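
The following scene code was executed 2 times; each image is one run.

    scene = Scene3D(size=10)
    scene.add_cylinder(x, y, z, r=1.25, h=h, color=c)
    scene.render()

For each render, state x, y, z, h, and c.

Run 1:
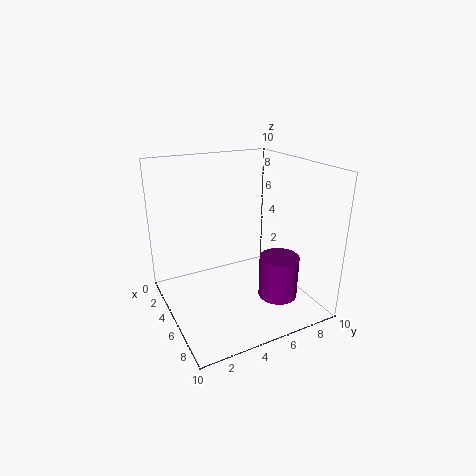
x = 8.25, y = 6.25, z = 2, h = 2.75, c = 'purple'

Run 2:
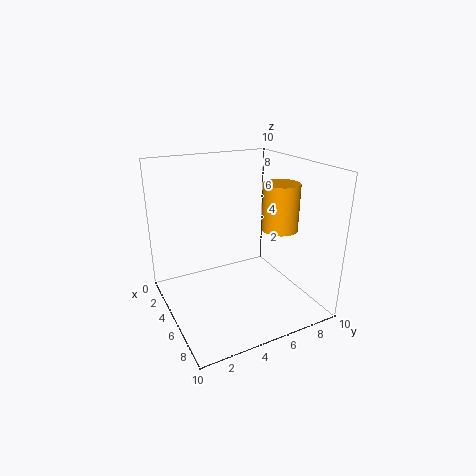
x = 6, y = 7.75, z = 5.5, h = 3.25, c = 'orange'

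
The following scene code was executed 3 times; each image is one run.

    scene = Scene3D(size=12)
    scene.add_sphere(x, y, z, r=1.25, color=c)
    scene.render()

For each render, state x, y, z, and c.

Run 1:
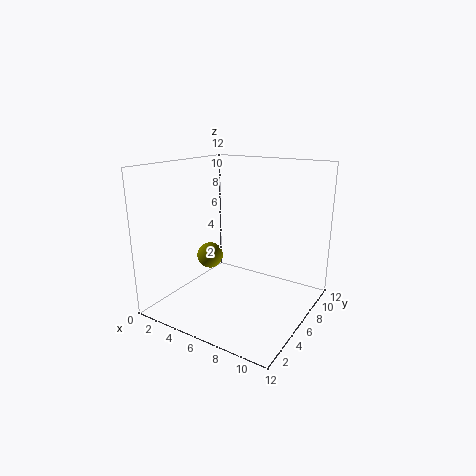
x = 1.5, y = 8, z = 2.75, c = 'olive'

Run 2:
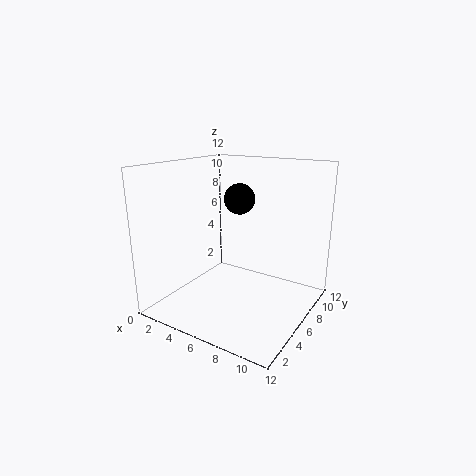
x = 6, y = 6.25, z = 9.25, c = 'black'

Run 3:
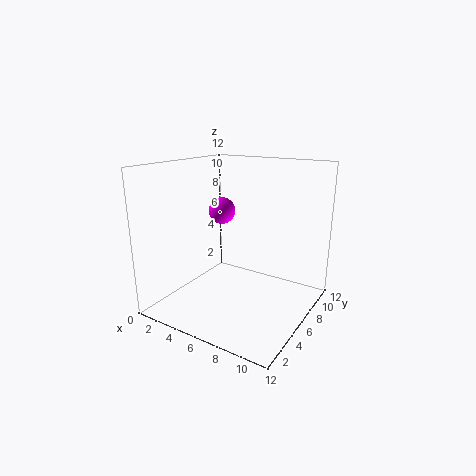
x = 2.5, y = 8.75, z = 7.25, c = 'magenta'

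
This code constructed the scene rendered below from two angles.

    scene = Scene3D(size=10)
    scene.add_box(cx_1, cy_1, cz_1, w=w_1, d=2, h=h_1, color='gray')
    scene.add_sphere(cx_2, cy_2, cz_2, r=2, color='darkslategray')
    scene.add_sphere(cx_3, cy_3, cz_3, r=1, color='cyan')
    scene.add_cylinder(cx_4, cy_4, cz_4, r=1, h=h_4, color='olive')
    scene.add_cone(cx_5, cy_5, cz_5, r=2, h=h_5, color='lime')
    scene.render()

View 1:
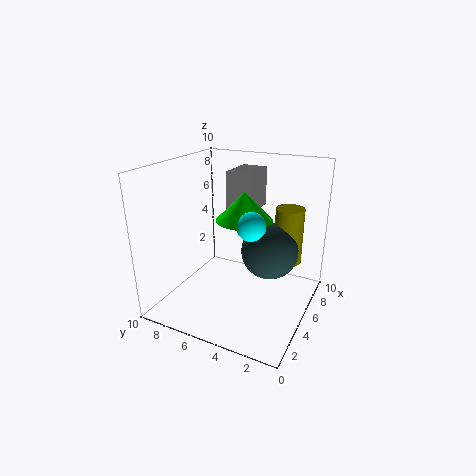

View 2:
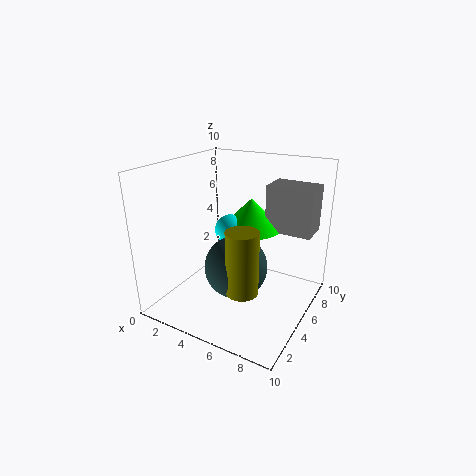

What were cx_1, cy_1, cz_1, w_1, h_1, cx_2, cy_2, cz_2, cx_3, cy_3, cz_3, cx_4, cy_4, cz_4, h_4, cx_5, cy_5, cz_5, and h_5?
cx_1 = 7; cy_1 = 5; cz_1 = 6; w_1 = 3; h_1 = 3; cx_2 = 6; cy_2 = 3; cz_2 = 4; cx_3 = 5; cy_3 = 4; cz_3 = 6; cx_4 = 7; cy_4 = 2; cz_4 = 3; h_4 = 4; cx_5 = 6; cy_5 = 5; cz_5 = 6; h_5 = 2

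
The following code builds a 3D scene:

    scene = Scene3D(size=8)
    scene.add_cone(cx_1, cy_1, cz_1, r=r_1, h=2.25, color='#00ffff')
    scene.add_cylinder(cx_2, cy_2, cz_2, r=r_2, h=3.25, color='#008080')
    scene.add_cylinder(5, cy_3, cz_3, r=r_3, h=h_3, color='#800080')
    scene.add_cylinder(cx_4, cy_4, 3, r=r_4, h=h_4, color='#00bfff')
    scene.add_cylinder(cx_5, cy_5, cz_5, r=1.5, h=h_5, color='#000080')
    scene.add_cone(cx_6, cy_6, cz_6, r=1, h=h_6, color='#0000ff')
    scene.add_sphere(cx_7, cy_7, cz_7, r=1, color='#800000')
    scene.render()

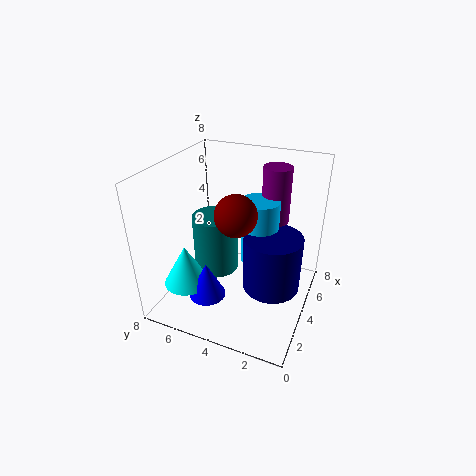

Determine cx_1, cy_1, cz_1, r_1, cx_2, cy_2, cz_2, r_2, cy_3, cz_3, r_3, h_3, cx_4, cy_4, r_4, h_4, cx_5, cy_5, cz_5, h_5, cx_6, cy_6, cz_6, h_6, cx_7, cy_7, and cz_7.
cx_1 = 2; cy_1 = 6.25; cz_1 = 1.75; r_1 = 1.25; cx_2 = 3.75; cy_2 = 5.25; cz_2 = 2; r_2 = 1.25; cy_3 = 2.25; cz_3 = 5; r_3 = 0.75; h_3 = 3; cx_4 = 4; cy_4 = 2.75; r_4 = 1; h_4 = 3.5; cx_5 = 3.25; cy_5 = 1.75; cz_5 = 2; h_5 = 3; cx_6 = 2; cy_6 = 5; cz_6 = 1.25; h_6 = 2; cx_7 = 2; cy_7 = 3.25; cz_7 = 6.5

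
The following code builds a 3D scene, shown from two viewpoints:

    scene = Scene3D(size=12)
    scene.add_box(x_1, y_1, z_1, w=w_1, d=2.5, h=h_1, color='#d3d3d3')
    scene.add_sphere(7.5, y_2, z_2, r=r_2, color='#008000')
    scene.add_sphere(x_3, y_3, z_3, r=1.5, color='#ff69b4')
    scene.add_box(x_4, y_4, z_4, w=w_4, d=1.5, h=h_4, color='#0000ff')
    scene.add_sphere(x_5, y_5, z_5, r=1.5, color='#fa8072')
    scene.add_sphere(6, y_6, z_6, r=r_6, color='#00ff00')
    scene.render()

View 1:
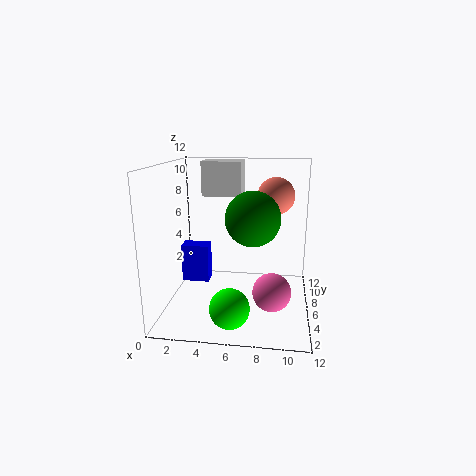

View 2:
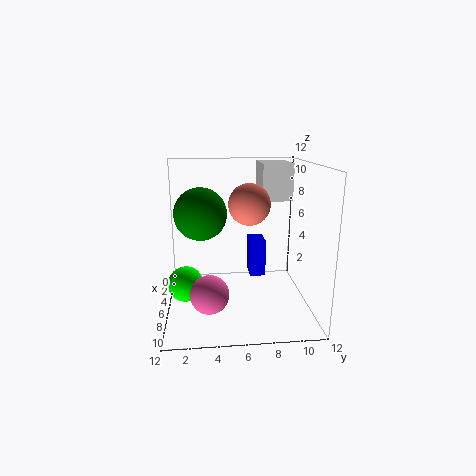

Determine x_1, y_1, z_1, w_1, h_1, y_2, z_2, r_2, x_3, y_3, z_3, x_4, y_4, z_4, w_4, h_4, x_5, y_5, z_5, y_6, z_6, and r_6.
x_1 = 2.5; y_1 = 8; z_1 = 9; w_1 = 3.5; h_1 = 3; y_2 = 3; z_2 = 8.5; r_2 = 2; x_3 = 9; y_3 = 3.5; z_3 = 2.5; x_4 = 0.5; y_4 = 7.5; z_4 = 1; w_4 = 2.5; h_4 = 3.5; x_5 = 9; y_5 = 6.5; z_5 = 9.5; y_6 = 1.5; z_6 = 2; r_6 = 1.5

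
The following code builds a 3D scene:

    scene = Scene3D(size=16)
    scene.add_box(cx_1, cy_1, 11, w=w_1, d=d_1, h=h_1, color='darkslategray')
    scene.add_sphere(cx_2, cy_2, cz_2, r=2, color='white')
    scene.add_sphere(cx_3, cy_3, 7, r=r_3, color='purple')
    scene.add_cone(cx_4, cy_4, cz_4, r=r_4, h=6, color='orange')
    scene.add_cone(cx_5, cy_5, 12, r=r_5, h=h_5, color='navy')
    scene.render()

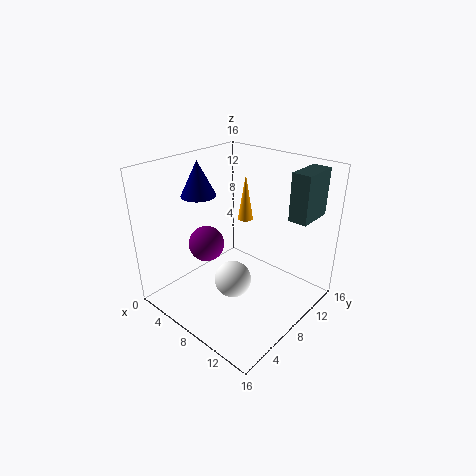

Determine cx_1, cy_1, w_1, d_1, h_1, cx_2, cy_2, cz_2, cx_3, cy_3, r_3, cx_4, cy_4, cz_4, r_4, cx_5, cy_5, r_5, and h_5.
cx_1 = 13, cy_1 = 10, w_1 = 2, d_1 = 4, h_1 = 5, cx_2 = 9, cy_2 = 6, cz_2 = 4, cx_3 = 5, cy_3 = 6, r_3 = 2, cx_4 = 4, cy_4 = 14, cz_4 = 7, r_4 = 1, cx_5 = 3, cy_5 = 7, r_5 = 2, h_5 = 4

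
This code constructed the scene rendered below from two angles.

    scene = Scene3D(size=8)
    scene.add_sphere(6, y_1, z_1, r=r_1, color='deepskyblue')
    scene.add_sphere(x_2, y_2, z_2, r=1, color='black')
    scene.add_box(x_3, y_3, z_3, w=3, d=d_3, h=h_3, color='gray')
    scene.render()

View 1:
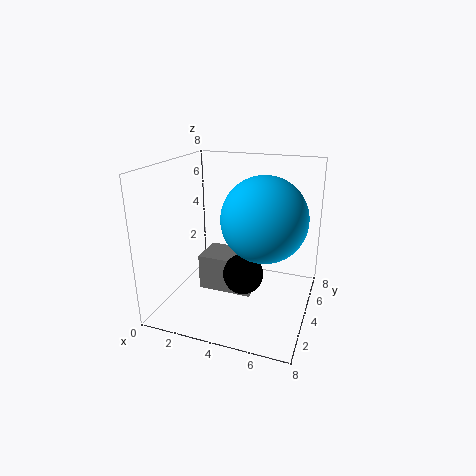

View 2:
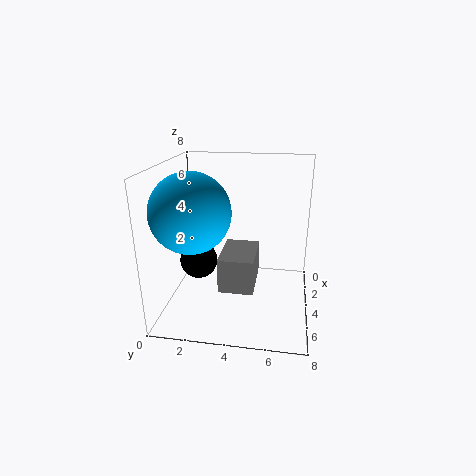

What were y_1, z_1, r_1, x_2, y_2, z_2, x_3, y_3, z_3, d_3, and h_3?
y_1 = 2; z_1 = 6; r_1 = 2; x_2 = 5; y_2 = 2; z_2 = 3; x_3 = 2; y_3 = 3; z_3 = 1; d_3 = 2; h_3 = 2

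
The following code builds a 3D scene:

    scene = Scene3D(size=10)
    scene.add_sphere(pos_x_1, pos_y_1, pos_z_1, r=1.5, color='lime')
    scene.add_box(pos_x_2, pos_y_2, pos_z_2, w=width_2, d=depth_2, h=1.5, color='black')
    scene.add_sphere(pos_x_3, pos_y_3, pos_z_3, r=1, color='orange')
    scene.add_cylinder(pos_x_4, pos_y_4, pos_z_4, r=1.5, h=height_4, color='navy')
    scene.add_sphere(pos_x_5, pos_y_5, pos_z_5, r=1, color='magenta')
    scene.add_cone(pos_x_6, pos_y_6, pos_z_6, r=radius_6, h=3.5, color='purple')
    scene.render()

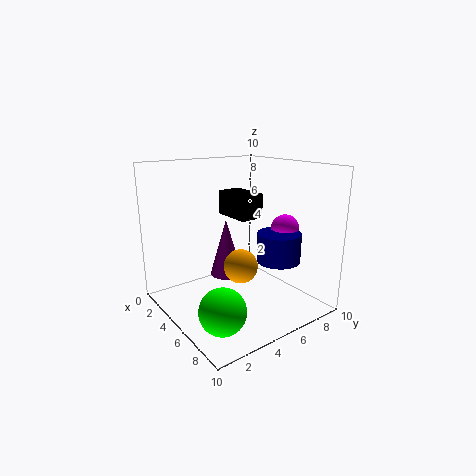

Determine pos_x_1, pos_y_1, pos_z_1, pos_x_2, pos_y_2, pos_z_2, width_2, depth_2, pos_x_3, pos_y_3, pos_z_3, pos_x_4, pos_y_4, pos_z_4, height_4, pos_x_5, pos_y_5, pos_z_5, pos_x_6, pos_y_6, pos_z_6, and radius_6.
pos_x_1 = 7.5
pos_y_1 = 2
pos_z_1 = 1.5
pos_x_2 = 5
pos_y_2 = 3.5
pos_z_2 = 7
width_2 = 2.5
depth_2 = 1.5
pos_x_3 = 8
pos_y_3 = 3
pos_z_3 = 4.5
pos_x_4 = 7
pos_y_4 = 7
pos_z_4 = 3.5
height_4 = 2
pos_x_5 = 6.5
pos_y_5 = 8
pos_z_5 = 5.5
pos_x_6 = 6.5
pos_y_6 = 3
pos_z_6 = 3.5
radius_6 = 1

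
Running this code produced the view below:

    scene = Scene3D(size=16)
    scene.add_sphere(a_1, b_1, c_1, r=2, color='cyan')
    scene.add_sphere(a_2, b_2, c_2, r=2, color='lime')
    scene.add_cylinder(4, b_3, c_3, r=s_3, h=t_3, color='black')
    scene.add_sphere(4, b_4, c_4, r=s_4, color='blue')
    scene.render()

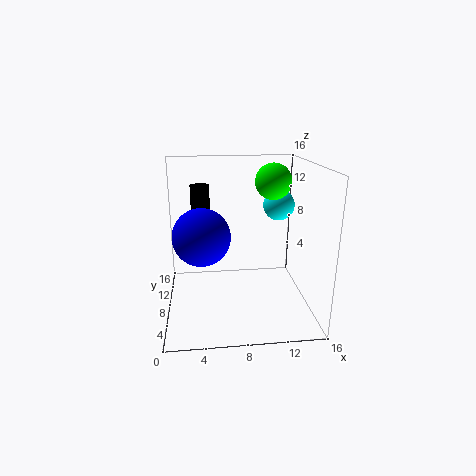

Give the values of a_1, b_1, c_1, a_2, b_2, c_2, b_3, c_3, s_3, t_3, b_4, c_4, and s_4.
a_1 = 14, b_1 = 14, c_1 = 10, a_2 = 12, b_2 = 9, c_2 = 14, b_3 = 8, c_3 = 9, s_3 = 1, t_3 = 5, b_4 = 6, c_4 = 9, s_4 = 3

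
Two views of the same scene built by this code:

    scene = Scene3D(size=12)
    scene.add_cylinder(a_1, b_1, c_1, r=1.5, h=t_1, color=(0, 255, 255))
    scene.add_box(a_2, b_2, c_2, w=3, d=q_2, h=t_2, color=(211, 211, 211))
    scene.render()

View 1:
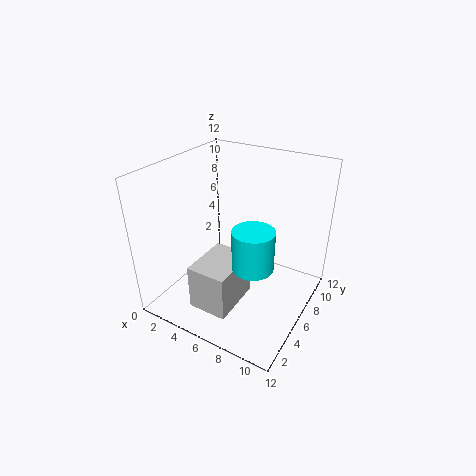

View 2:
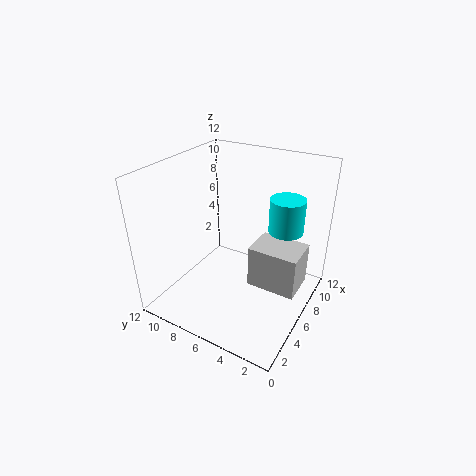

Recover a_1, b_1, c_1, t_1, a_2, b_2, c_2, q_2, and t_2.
a_1 = 9
b_1 = 3
c_1 = 6
t_1 = 3
a_2 = 5
b_2 = 0.5
c_2 = 2.5
q_2 = 4
t_2 = 3.5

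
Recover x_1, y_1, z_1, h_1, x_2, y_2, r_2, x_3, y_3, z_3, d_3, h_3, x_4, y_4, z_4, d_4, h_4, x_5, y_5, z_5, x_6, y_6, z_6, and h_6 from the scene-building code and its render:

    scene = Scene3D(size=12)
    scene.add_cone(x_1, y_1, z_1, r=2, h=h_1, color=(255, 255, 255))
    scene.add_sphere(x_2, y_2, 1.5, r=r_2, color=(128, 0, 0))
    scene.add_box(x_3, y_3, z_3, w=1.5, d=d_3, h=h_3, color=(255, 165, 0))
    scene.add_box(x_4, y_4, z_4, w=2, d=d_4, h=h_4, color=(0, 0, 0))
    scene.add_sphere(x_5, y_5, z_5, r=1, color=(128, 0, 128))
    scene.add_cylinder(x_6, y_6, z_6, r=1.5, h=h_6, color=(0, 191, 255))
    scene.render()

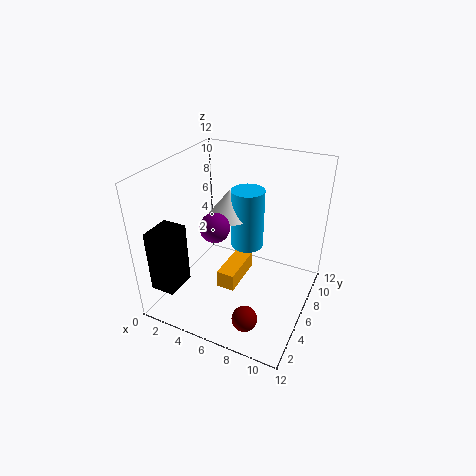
x_1 = 4, y_1 = 8.5, z_1 = 6.5, h_1 = 2.5, x_2 = 8.5, y_2 = 2, r_2 = 1, x_3 = 5, y_3 = 4, z_3 = 2, d_3 = 4, h_3 = 1.5, x_4 = 1, y_4 = 0.5, z_4 = 3, d_4 = 2.5, h_4 = 5, x_5 = 6.5, y_5 = 1.5, z_5 = 9.5, x_6 = 5.5, y_6 = 9, z_6 = 3.5, h_6 = 5.5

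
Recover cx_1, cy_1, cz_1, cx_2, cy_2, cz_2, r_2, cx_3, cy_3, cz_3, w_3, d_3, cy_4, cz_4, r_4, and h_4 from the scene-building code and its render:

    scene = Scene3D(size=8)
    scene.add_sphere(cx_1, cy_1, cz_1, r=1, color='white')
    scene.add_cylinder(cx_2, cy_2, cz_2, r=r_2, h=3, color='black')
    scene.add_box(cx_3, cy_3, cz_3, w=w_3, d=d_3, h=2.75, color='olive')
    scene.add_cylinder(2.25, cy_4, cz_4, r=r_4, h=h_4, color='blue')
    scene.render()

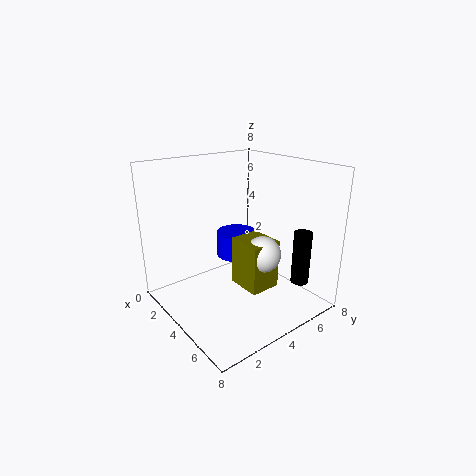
cx_1 = 5.25
cy_1 = 4.75
cz_1 = 3.25
cx_2 = 6.5
cy_2 = 6.5
cz_2 = 1.5
r_2 = 0.5
cx_3 = 3.75
cy_3 = 3.75
cz_3 = 1.25
w_3 = 2
d_3 = 1.75
cy_4 = 5.25
cz_4 = 2
r_4 = 1.25
h_4 = 1.5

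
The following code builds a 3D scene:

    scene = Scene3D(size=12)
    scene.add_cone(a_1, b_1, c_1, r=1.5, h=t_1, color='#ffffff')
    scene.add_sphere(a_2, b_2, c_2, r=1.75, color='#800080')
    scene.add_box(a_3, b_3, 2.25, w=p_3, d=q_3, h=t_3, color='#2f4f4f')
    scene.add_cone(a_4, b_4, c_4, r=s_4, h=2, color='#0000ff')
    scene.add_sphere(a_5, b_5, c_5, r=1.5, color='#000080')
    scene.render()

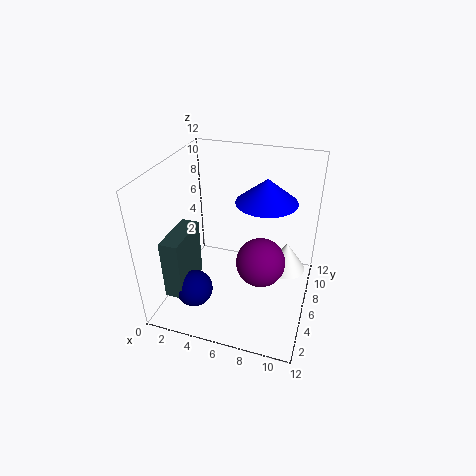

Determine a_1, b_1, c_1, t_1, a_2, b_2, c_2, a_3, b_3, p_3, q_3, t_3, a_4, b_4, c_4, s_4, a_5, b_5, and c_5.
a_1 = 10.25; b_1 = 5; c_1 = 4.75; t_1 = 2.25; a_2 = 8.75; b_2 = 2.75; c_2 = 6.5; a_3 = 1.25; b_3 = 1.5; p_3 = 1.5; q_3 = 4; t_3 = 5; a_4 = 8; b_4 = 7.25; c_4 = 9; s_4 = 2.5; a_5 = 3.25; b_5 = 2.75; c_5 = 2.5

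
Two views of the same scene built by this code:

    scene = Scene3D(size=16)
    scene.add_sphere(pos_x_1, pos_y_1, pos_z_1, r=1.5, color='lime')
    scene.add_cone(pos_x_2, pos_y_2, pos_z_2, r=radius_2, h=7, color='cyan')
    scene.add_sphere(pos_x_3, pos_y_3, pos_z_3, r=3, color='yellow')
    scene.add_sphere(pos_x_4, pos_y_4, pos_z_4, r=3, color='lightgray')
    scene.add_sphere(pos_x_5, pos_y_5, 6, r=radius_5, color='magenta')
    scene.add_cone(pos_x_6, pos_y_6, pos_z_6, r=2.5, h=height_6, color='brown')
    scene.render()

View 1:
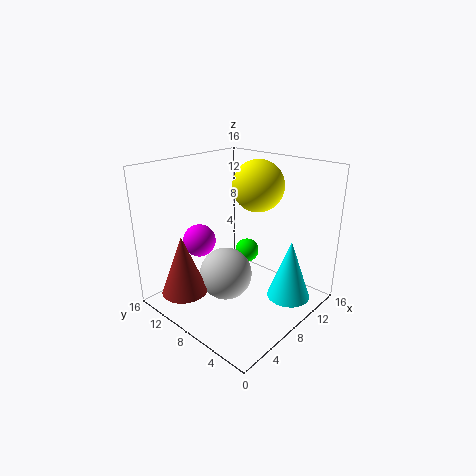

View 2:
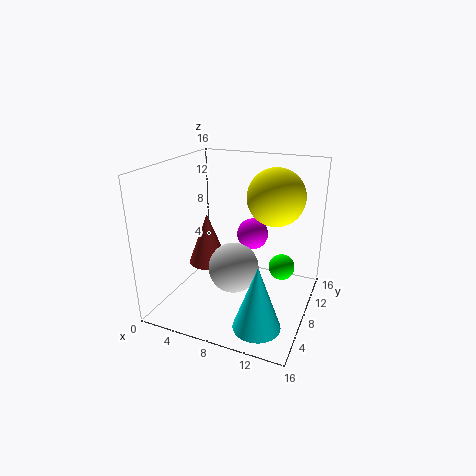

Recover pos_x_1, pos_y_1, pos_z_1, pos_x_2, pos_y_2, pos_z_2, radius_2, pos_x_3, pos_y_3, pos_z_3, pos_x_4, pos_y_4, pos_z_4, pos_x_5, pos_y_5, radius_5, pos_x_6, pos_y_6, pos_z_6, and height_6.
pos_x_1 = 12.5, pos_y_1 = 10.5, pos_z_1 = 4, pos_x_2 = 12, pos_y_2 = 3.5, pos_z_2 = 0.5, radius_2 = 2.5, pos_x_3 = 12, pos_y_3 = 8.5, pos_z_3 = 13, pos_x_4 = 7, pos_y_4 = 9, pos_z_4 = 3.5, pos_x_5 = 7.5, pos_y_5 = 14, radius_5 = 2, pos_x_6 = 2.5, pos_y_6 = 11, pos_z_6 = 2.5, height_6 = 6.5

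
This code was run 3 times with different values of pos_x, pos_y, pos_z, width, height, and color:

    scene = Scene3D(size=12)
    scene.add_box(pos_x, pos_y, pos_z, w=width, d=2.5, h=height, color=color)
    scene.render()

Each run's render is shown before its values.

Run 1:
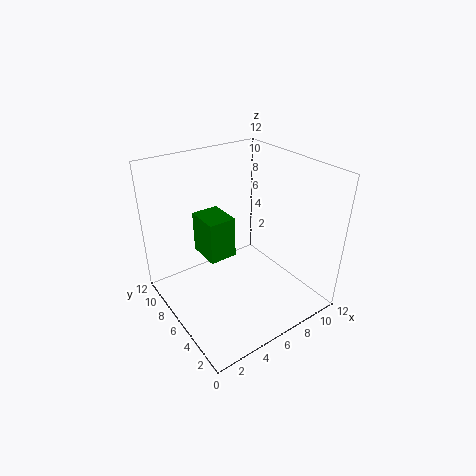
pos_x = 2, pos_y = 3.5, pos_z = 6.5, width = 2, height = 3, color = 'green'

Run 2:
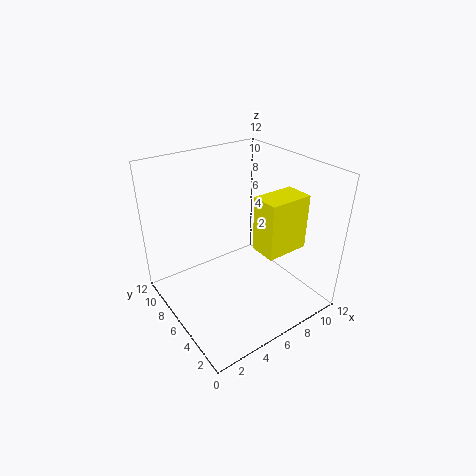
pos_x = 8, pos_y = 4, pos_z = 4, width = 4, height = 5, color = 'yellow'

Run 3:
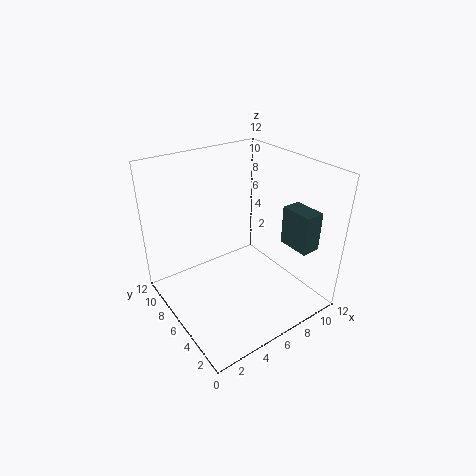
pos_x = 8, pos_y = 0.5, pos_z = 6.5, width = 1.5, height = 3, color = 'darkslategray'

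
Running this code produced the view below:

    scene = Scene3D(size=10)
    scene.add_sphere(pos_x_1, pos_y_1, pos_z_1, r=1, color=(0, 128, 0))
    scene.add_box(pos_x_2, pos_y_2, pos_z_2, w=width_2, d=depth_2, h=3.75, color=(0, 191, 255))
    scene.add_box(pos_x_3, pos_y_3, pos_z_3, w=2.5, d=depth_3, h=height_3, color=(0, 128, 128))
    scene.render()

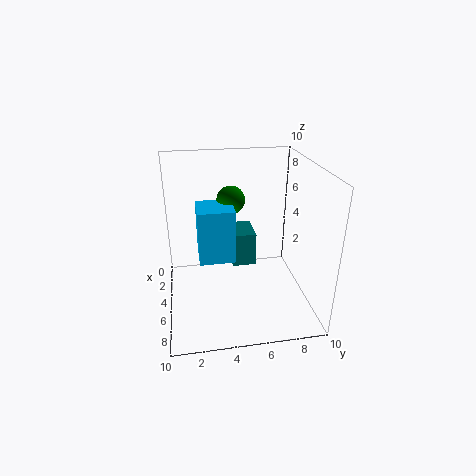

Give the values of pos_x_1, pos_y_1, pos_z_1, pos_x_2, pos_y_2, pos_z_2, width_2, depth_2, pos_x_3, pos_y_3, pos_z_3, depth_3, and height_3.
pos_x_1 = 3.5; pos_y_1 = 4.75; pos_z_1 = 7.25; pos_x_2 = 3.25; pos_y_2 = 2.25; pos_z_2 = 3.5; width_2 = 2.5; depth_2 = 2.5; pos_x_3 = 1.75; pos_y_3 = 4.75; pos_z_3 = 2.25; depth_3 = 1.75; height_3 = 2.5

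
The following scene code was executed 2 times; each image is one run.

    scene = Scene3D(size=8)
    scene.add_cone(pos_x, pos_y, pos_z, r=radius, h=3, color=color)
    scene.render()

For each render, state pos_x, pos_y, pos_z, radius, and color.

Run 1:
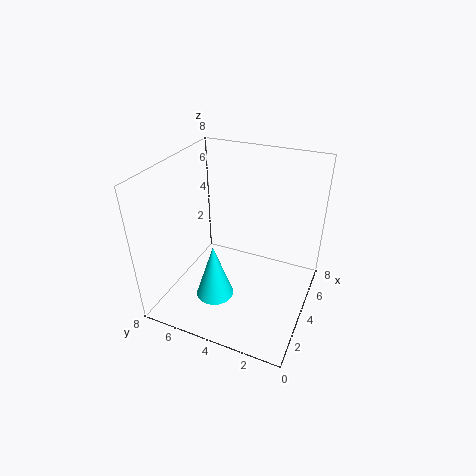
pos_x = 2; pos_y = 4.5; pos_z = 1.5; radius = 1; color = 'cyan'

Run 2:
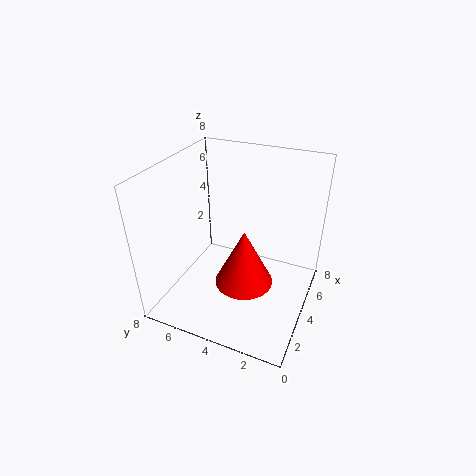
pos_x = 2.5; pos_y = 3; pos_z = 2.5; radius = 1.5; color = 'red'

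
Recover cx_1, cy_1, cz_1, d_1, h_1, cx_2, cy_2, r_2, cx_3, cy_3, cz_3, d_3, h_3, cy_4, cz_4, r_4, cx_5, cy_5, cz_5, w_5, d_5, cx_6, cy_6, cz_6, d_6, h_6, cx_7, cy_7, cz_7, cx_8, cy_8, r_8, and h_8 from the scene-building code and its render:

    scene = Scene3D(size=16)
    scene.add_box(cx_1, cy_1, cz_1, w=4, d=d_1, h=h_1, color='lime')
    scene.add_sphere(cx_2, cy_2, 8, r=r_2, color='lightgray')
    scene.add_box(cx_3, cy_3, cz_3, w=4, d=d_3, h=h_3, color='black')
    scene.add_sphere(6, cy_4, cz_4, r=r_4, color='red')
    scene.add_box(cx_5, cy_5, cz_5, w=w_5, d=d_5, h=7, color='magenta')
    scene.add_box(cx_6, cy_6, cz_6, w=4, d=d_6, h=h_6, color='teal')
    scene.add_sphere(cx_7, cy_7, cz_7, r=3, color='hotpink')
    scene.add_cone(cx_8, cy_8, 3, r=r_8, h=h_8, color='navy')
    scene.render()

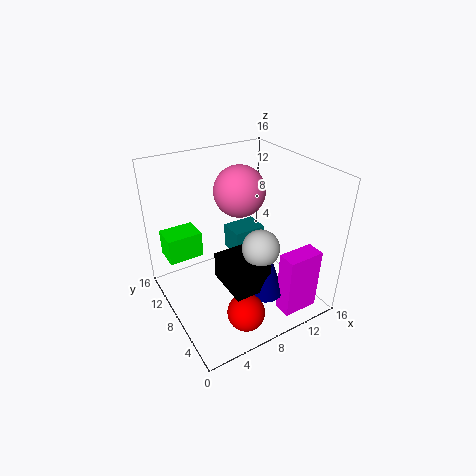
cx_1 = 1, cy_1 = 11, cz_1 = 5, d_1 = 3, h_1 = 3, cx_2 = 9, cy_2 = 5, r_2 = 2, cx_3 = 5, cy_3 = 3, cz_3 = 4, d_3 = 5, h_3 = 3, cy_4 = 3, cz_4 = 2, r_4 = 2, cx_5 = 10, cy_5 = 1, cz_5 = 1, w_5 = 4, d_5 = 2, cx_6 = 9, cy_6 = 10, cz_6 = 4, d_6 = 3, h_6 = 3, cx_7 = 10, cy_7 = 11, cz_7 = 12, cx_8 = 9, cy_8 = 4, r_8 = 2, h_8 = 6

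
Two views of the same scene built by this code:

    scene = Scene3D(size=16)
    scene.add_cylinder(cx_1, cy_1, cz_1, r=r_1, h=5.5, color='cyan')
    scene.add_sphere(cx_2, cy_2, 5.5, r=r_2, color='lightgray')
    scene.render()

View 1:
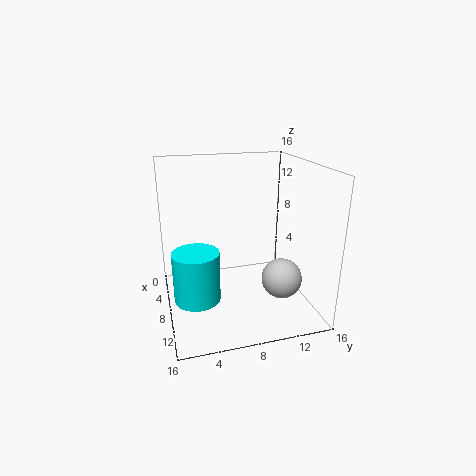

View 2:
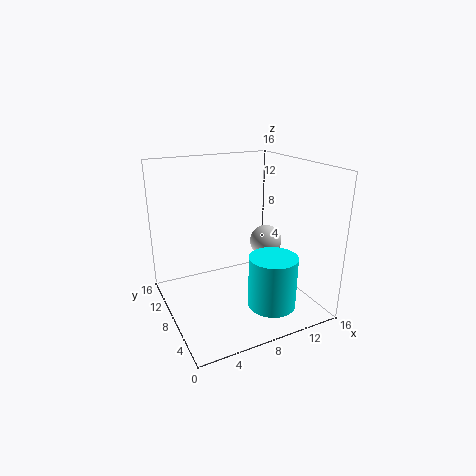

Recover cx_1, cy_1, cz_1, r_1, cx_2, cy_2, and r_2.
cx_1 = 9.5, cy_1 = 3, cz_1 = 2, r_1 = 2.5, cx_2 = 13.5, cy_2 = 11, r_2 = 2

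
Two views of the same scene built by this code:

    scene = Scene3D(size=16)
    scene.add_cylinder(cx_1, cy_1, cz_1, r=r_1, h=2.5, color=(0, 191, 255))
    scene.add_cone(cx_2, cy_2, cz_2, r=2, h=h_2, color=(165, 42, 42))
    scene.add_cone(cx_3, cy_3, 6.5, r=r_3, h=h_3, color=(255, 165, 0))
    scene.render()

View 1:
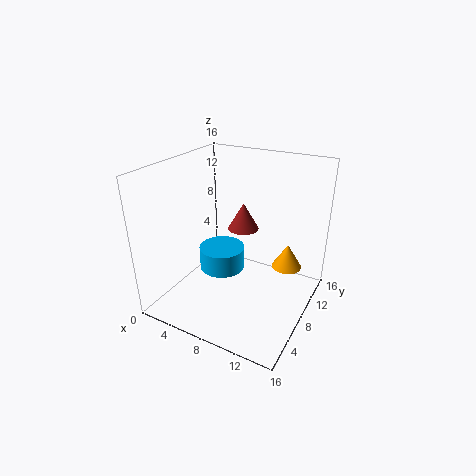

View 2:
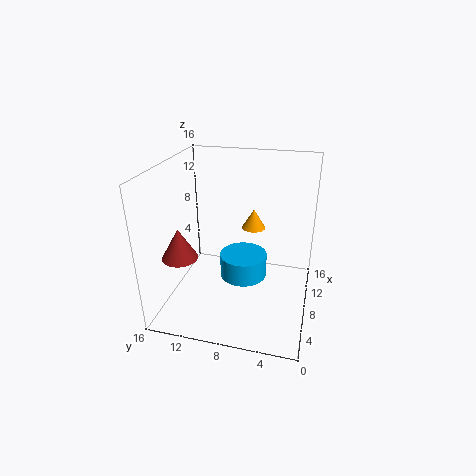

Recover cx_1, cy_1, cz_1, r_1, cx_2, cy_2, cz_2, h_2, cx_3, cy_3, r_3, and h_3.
cx_1 = 6.5
cy_1 = 7
cz_1 = 4.5
r_1 = 2.5
cx_2 = 5.5
cy_2 = 14
cz_2 = 6
h_2 = 3.5
cx_3 = 14
cy_3 = 7.5
r_3 = 1.5
h_3 = 2.5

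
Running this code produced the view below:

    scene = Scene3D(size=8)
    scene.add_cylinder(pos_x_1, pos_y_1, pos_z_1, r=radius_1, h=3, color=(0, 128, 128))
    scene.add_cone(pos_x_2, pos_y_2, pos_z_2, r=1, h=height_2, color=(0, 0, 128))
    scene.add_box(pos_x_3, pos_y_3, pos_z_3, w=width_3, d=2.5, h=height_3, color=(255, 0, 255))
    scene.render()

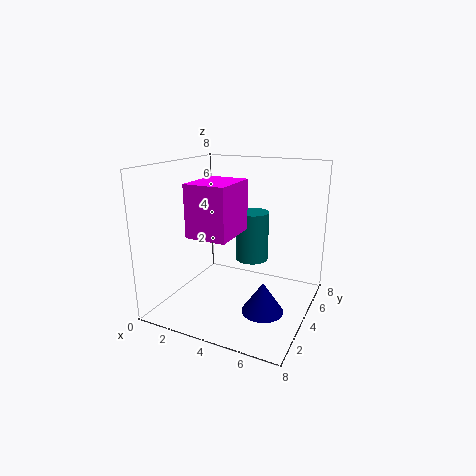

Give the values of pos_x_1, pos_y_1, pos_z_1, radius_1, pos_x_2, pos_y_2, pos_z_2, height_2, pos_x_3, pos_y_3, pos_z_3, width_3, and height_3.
pos_x_1 = 4, pos_y_1 = 6, pos_z_1 = 2, radius_1 = 1, pos_x_2 = 6.5, pos_y_2 = 1.5, pos_z_2 = 1.5, height_2 = 1.5, pos_x_3 = 3, pos_y_3 = 0.5, pos_z_3 = 5, width_3 = 2, height_3 = 2.5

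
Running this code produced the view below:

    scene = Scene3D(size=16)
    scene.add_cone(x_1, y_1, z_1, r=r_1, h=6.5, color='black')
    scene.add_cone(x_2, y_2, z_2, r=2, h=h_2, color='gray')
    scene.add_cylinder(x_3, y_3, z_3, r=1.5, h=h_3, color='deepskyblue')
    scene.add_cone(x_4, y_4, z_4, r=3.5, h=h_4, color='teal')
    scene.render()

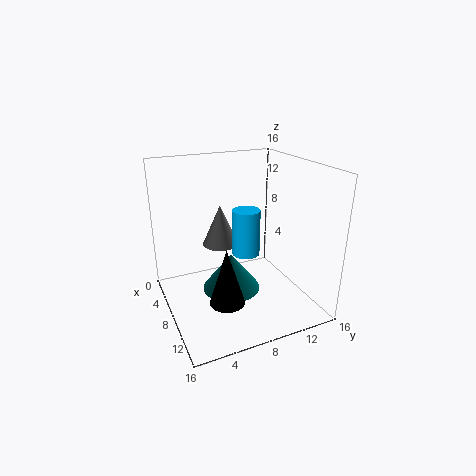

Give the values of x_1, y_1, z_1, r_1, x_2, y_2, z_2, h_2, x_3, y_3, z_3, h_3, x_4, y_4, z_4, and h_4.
x_1 = 9.5, y_1 = 6, z_1 = 1, r_1 = 2, x_2 = 6.5, y_2 = 6.5, z_2 = 7, h_2 = 4.5, x_3 = 9, y_3 = 8.5, z_3 = 6.5, h_3 = 5, x_4 = 6, y_4 = 8, z_4 = 0.5, h_4 = 4.5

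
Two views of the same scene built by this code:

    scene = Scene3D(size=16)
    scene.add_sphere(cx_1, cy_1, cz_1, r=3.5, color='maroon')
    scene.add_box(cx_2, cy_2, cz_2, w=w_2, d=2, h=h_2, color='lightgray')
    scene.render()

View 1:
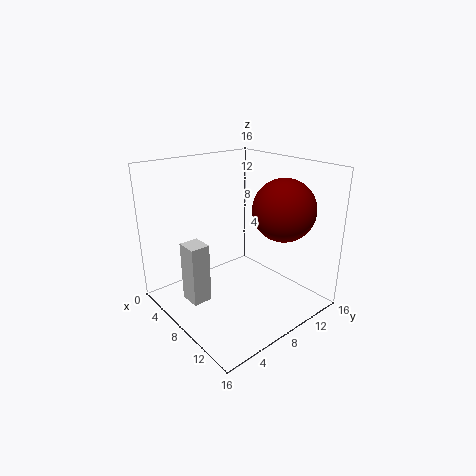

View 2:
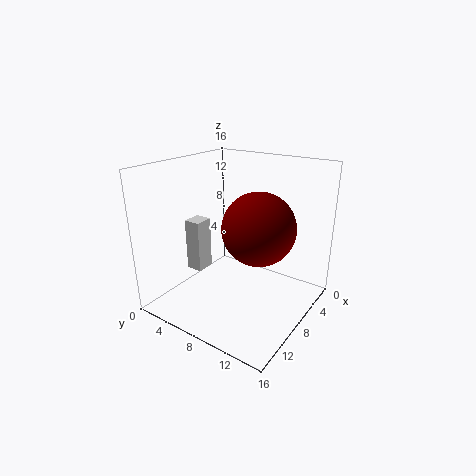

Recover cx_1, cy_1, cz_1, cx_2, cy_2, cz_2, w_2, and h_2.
cx_1 = 10.75; cy_1 = 12.25; cz_1 = 11; cx_2 = 7; cy_2 = 1.25; cz_2 = 2.75; w_2 = 2.25; h_2 = 6.25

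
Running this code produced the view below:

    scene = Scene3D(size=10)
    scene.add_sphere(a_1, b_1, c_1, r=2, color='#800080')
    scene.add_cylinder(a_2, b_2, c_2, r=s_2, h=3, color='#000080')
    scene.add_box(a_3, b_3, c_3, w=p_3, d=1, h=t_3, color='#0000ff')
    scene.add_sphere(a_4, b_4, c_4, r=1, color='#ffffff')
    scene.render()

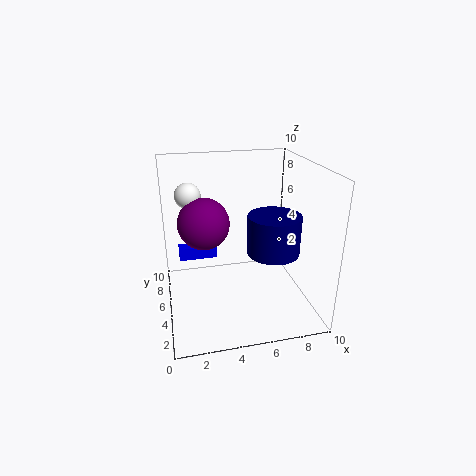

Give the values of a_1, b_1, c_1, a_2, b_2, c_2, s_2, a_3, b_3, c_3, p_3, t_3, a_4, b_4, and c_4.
a_1 = 3
b_1 = 8
c_1 = 5
a_2 = 8
b_2 = 6
c_2 = 3
s_2 = 2
a_3 = 1
b_3 = 8
c_3 = 2
p_3 = 3
t_3 = 1
a_4 = 2
b_4 = 9
c_4 = 7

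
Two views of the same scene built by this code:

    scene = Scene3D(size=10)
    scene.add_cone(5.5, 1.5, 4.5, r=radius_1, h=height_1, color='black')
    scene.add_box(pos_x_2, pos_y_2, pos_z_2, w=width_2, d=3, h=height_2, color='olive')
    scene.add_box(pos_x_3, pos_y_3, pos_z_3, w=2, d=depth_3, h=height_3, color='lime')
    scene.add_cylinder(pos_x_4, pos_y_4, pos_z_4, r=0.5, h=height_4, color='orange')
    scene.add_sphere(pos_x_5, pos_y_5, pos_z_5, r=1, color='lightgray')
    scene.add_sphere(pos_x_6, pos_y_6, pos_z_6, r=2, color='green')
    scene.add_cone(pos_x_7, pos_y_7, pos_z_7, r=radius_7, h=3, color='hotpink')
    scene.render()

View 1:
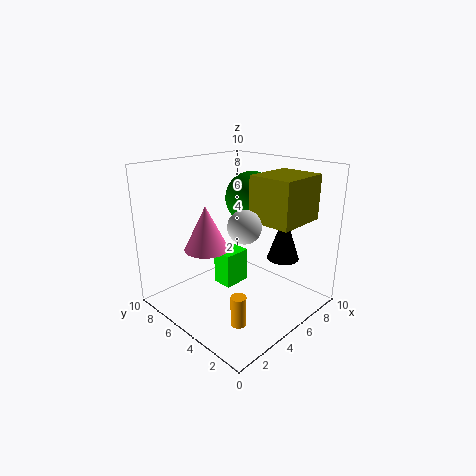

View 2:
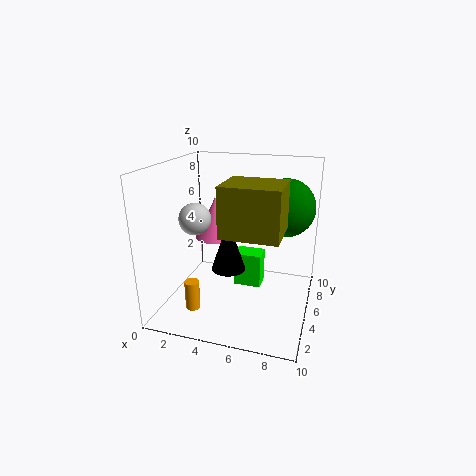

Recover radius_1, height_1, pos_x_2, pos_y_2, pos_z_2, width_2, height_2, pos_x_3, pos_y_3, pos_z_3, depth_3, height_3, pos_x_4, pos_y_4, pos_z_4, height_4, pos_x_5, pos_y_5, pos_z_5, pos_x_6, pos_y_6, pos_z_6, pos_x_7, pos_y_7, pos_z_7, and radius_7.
radius_1 = 1; height_1 = 3; pos_x_2 = 5; pos_y_2 = 1; pos_z_2 = 6.5; width_2 = 3.5; height_2 = 3; pos_x_3 = 4.5; pos_y_3 = 5.5; pos_z_3 = 1; depth_3 = 1.5; height_3 = 2.5; pos_x_4 = 2.5; pos_y_4 = 2.5; pos_z_4 = 0.5; height_4 = 2; pos_x_5 = 3; pos_y_5 = 2.5; pos_z_5 = 7; pos_x_6 = 8; pos_y_6 = 6.5; pos_z_6 = 7; pos_x_7 = 3; pos_y_7 = 6; pos_z_7 = 4.5; radius_7 = 1.5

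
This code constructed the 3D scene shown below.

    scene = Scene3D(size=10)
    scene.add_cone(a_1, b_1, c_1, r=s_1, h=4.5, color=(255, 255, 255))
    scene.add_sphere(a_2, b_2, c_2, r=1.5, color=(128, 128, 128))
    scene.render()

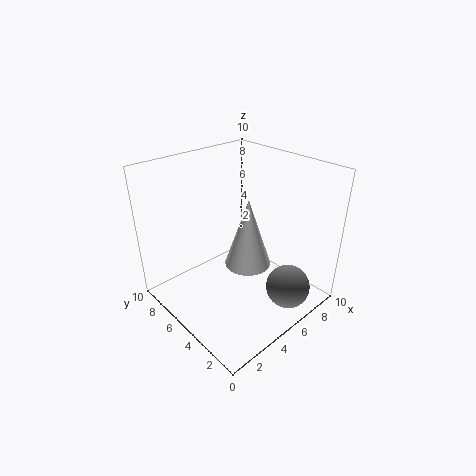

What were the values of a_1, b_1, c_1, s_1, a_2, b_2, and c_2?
a_1 = 4.5, b_1 = 3.5, c_1 = 4, s_1 = 1.5, a_2 = 6.5, b_2 = 1.5, c_2 = 2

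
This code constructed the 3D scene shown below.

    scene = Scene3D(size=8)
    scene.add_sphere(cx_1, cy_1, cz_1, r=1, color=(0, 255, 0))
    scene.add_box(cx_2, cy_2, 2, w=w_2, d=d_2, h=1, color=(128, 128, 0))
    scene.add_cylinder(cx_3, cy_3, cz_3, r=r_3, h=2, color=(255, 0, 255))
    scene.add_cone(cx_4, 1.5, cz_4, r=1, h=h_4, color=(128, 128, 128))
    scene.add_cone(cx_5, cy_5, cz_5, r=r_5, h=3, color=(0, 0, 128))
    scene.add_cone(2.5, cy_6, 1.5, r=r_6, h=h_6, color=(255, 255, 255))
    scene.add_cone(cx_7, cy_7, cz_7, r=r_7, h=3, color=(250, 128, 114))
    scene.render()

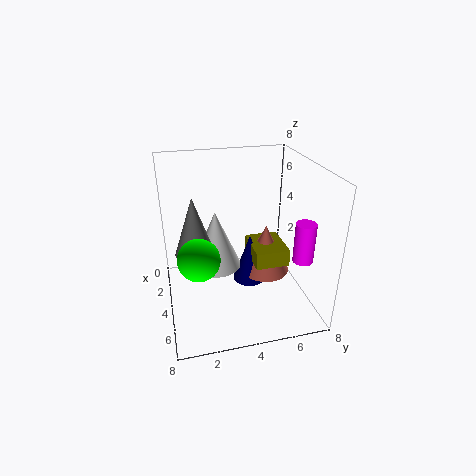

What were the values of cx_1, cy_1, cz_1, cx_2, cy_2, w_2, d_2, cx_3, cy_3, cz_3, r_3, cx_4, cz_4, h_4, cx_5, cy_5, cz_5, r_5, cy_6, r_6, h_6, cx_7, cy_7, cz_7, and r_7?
cx_1 = 6.5, cy_1 = 1.5, cz_1 = 4.5, cx_2 = 2, cy_2 = 5, w_2 = 2.5, d_2 = 2, cx_3 = 7, cy_3 = 6.5, cz_3 = 4, r_3 = 0.5, cx_4 = 5, cz_4 = 4, h_4 = 3, cx_5 = 3, cy_5 = 5, cz_5 = 0.5, r_5 = 1, cy_6 = 3, r_6 = 1.5, h_6 = 3.5, cx_7 = 3, cy_7 = 6, cz_7 = 1, r_7 = 1.5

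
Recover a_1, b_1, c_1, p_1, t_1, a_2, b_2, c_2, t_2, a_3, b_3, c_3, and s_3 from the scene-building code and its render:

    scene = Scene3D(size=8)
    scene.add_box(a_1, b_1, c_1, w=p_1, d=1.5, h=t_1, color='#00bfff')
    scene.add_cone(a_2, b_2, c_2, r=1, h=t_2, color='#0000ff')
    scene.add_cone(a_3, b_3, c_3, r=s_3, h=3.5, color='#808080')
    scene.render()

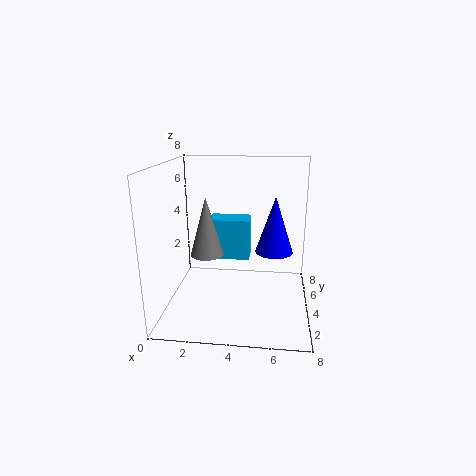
a_1 = 2
b_1 = 5.5
c_1 = 2
p_1 = 2.5
t_1 = 2.5
a_2 = 6
b_2 = 3.5
c_2 = 3.5
t_2 = 3
a_3 = 2
b_3 = 5
c_3 = 2.5
s_3 = 1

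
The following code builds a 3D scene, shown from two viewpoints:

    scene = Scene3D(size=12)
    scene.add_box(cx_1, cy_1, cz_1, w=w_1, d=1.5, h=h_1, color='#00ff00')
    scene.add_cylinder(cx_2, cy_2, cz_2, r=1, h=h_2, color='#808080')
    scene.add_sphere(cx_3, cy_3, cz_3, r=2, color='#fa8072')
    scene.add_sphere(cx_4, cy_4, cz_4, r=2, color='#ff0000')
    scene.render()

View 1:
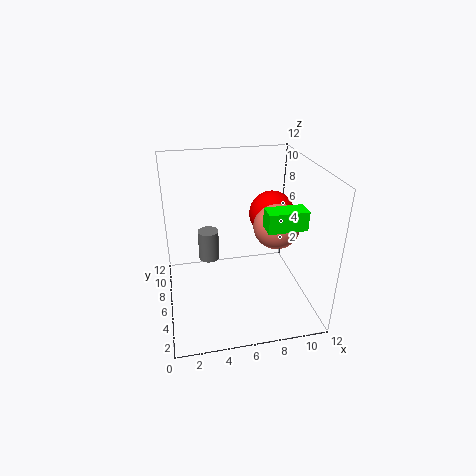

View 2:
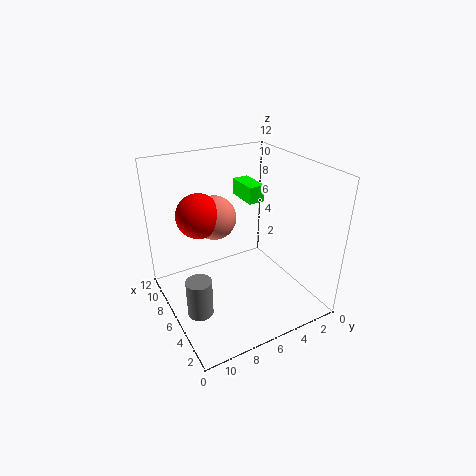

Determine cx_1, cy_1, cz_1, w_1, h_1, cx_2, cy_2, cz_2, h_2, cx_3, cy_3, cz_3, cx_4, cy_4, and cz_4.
cx_1 = 7.5; cy_1 = 2.5; cz_1 = 8; w_1 = 3; h_1 = 1.5; cx_2 = 4; cy_2 = 10.5; cz_2 = 1.5; h_2 = 3; cx_3 = 9.5; cy_3 = 6.5; cz_3 = 6.5; cx_4 = 9.5; cy_4 = 8; cz_4 = 7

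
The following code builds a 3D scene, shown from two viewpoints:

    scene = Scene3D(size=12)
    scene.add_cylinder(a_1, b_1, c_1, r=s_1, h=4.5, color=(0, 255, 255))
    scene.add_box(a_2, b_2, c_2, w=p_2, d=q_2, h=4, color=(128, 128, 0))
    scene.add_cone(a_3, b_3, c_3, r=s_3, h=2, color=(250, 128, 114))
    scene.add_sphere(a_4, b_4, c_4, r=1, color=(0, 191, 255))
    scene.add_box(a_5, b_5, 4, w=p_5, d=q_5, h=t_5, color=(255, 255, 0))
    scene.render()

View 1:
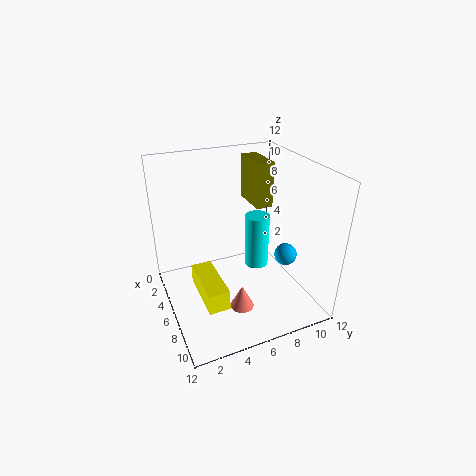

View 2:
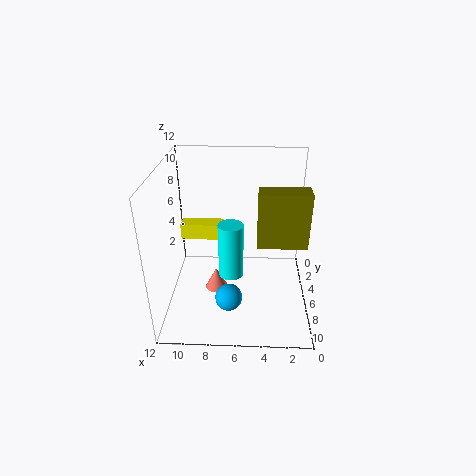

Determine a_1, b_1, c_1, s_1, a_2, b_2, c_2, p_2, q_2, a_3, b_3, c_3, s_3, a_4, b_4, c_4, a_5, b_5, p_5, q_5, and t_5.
a_1 = 6.5, b_1 = 7.5, c_1 = 3.5, s_1 = 1, a_2 = 1, b_2 = 8.5, c_2 = 7.5, p_2 = 3.5, q_2 = 1.5, a_3 = 8, b_3 = 5.5, c_3 = 0.5, s_3 = 1, a_4 = 6.5, b_4 = 10.5, c_4 = 3.5, a_5 = 7.5, b_5 = 1.5, p_5 = 4, q_5 = 1.5, t_5 = 1.5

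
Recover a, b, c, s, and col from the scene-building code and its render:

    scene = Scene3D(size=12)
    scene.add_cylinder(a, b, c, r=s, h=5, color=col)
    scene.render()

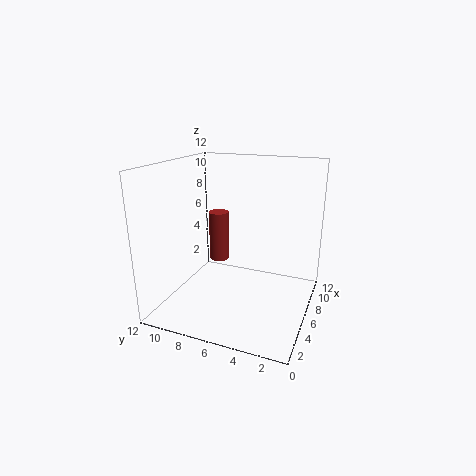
a = 10.75
b = 10
c = 1.5
s = 1
col = 'brown'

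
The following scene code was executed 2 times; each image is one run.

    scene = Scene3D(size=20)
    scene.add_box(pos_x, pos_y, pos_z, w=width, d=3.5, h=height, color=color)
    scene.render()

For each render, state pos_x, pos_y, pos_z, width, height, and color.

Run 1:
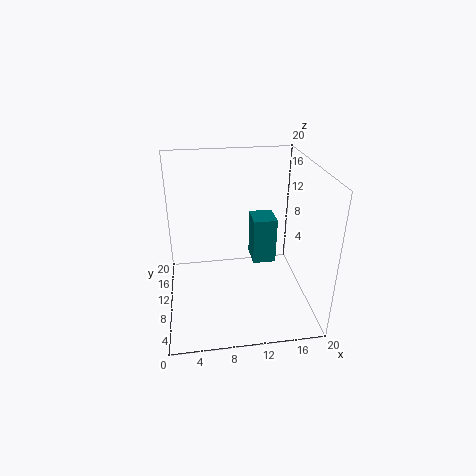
pos_x = 11.5
pos_y = 6.5
pos_z = 8
width = 3
height = 6
color = 'teal'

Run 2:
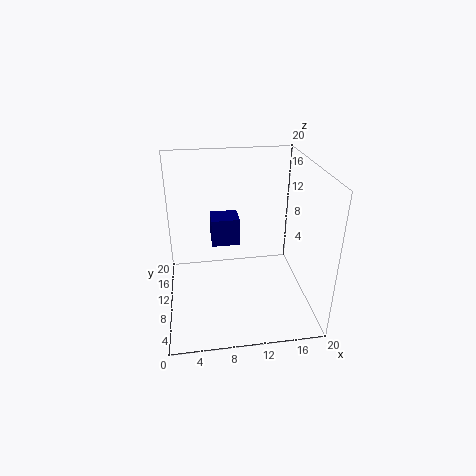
pos_x = 6.5
pos_y = 11.5
pos_z = 8
width = 4
height = 4
color = 'navy'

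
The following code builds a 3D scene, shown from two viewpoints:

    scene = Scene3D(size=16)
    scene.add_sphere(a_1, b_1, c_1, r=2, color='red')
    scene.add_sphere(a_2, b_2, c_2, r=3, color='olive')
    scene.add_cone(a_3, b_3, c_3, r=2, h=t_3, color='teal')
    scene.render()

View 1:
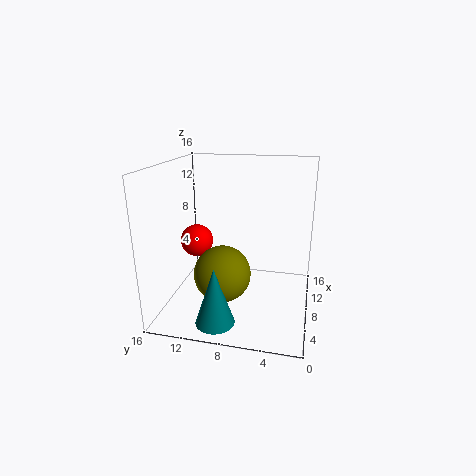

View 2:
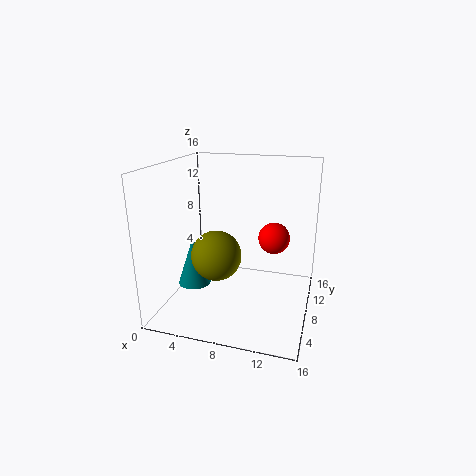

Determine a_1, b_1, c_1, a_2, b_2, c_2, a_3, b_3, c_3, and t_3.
a_1 = 11, b_1 = 14, c_1 = 6, a_2 = 5, b_2 = 9, c_2 = 5, a_3 = 2, b_3 = 9, c_3 = 1, t_3 = 6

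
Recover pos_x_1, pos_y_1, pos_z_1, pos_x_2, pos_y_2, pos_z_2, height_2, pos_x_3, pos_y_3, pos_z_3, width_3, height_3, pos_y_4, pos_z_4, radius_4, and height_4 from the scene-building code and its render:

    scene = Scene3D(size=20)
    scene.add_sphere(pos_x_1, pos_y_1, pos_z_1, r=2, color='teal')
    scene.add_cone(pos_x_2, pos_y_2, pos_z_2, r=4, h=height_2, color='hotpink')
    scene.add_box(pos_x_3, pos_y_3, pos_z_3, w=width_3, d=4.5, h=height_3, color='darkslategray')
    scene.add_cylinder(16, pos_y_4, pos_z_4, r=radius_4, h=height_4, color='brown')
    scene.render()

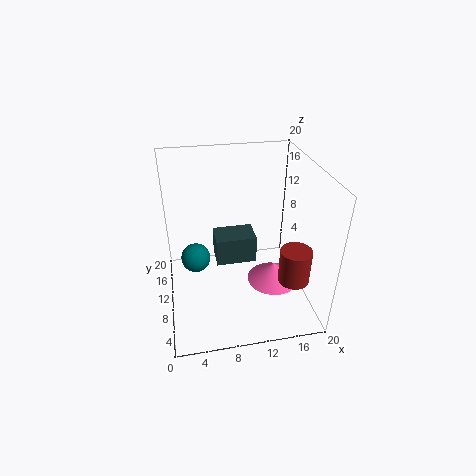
pos_x_1 = 4, pos_y_1 = 10, pos_z_1 = 7.5, pos_x_2 = 16, pos_y_2 = 11.5, pos_z_2 = 0.5, height_2 = 3, pos_x_3 = 7.5, pos_y_3 = 14.5, pos_z_3 = 2, width_3 = 6.5, height_3 = 4.5, pos_y_4 = 3.5, pos_z_4 = 7, radius_4 = 2, height_4 = 4.5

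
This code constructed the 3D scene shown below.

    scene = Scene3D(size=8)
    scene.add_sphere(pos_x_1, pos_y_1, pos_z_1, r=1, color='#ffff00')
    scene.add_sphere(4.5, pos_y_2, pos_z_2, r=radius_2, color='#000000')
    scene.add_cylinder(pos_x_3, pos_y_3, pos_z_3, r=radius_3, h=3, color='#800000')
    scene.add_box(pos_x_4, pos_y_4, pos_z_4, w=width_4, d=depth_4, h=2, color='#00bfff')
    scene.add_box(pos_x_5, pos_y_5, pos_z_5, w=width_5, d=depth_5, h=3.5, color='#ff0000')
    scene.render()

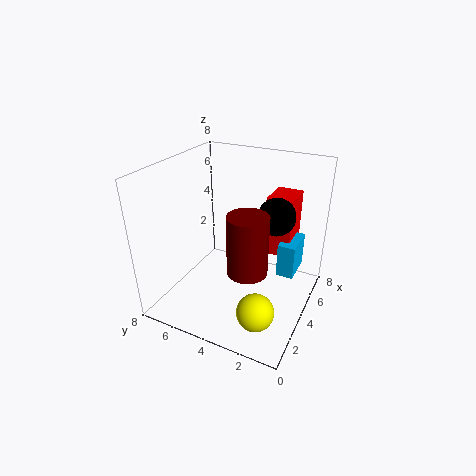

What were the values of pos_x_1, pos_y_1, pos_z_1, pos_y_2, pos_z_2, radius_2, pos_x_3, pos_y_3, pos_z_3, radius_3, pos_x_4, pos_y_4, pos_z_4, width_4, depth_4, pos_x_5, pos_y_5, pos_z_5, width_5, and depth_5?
pos_x_1 = 2
pos_y_1 = 2
pos_z_1 = 1
pos_y_2 = 2
pos_z_2 = 5.5
radius_2 = 1
pos_x_3 = 2
pos_y_3 = 2.5
pos_z_3 = 3.5
radius_3 = 1
pos_x_4 = 5
pos_y_4 = 1
pos_z_4 = 1.5
width_4 = 2
depth_4 = 1
pos_x_5 = 5.5
pos_y_5 = 1.5
pos_z_5 = 2.5
width_5 = 2
depth_5 = 1.5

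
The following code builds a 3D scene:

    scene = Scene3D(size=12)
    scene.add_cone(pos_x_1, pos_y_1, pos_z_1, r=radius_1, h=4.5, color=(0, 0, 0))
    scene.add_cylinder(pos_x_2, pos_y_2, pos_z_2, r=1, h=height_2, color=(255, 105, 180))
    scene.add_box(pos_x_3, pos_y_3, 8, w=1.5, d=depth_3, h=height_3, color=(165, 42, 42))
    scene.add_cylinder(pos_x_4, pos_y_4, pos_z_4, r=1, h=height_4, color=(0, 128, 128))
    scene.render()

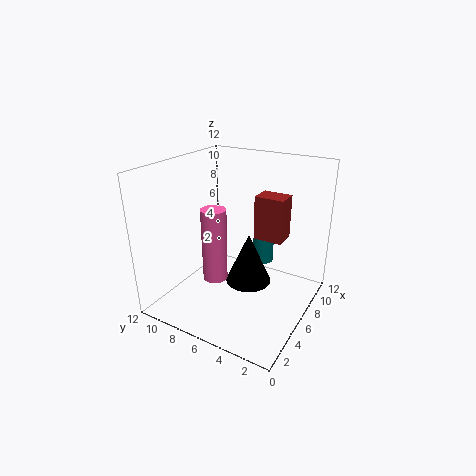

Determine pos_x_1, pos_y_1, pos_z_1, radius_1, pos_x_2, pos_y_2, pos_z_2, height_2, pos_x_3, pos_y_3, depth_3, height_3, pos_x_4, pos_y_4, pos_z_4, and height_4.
pos_x_1 = 7; pos_y_1 = 5.5; pos_z_1 = 1.5; radius_1 = 2; pos_x_2 = 4; pos_y_2 = 7; pos_z_2 = 3; height_2 = 6; pos_x_3 = 3; pos_y_3 = 1; depth_3 = 2; height_3 = 3; pos_x_4 = 11; pos_y_4 = 6; pos_z_4 = 1.5; height_4 = 3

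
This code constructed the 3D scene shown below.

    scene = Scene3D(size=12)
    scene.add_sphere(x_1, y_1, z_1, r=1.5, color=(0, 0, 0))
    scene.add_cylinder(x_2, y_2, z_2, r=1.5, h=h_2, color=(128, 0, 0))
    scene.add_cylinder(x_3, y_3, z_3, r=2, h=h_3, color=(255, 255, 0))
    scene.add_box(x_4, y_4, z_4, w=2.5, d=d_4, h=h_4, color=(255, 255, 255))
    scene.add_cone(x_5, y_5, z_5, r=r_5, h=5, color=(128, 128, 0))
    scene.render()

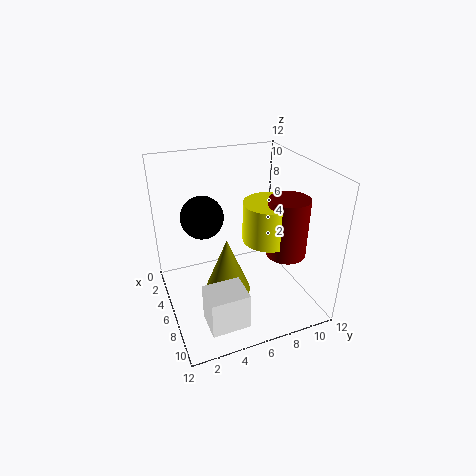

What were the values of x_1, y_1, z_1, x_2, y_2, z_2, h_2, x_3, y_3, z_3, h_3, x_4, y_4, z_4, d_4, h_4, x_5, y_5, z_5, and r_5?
x_1 = 8, y_1 = 2.5, z_1 = 9.5, x_2 = 9.5, y_2 = 8.5, z_2 = 6, h_2 = 4.5, x_3 = 8.5, y_3 = 7.5, z_3 = 7, h_3 = 3, x_4 = 8.5, y_4 = 2, z_4 = 1, d_4 = 3, h_4 = 3, x_5 = 6, y_5 = 5, z_5 = 1, r_5 = 2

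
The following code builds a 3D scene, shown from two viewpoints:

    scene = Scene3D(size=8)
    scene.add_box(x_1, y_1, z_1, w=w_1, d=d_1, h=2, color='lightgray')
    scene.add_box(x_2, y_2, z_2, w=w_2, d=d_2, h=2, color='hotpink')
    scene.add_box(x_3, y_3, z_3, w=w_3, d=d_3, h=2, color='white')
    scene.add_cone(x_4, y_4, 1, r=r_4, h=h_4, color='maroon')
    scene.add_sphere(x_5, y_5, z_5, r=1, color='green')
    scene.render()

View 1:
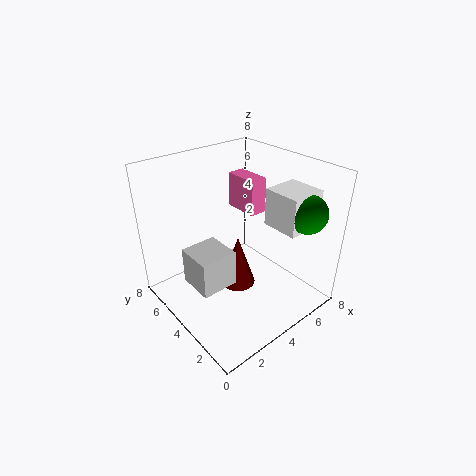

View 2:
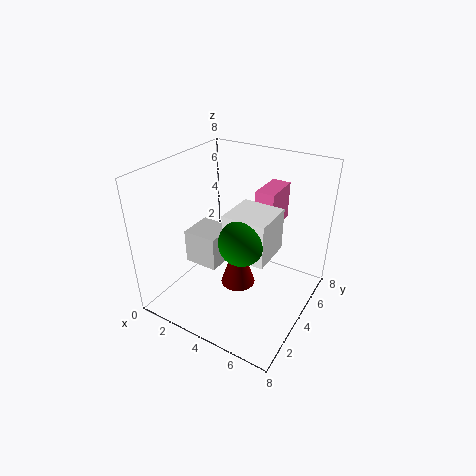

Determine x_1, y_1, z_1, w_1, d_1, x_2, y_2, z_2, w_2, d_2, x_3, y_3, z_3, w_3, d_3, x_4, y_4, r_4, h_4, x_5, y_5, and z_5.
x_1 = 1, y_1 = 3, z_1 = 2, w_1 = 2, d_1 = 2, x_2 = 5, y_2 = 4, z_2 = 5, w_2 = 1, d_2 = 2, x_3 = 5, y_3 = 1, z_3 = 5, w_3 = 2, d_3 = 2, x_4 = 4, y_4 = 4, r_4 = 1, h_4 = 3, x_5 = 6, y_5 = 1, z_5 = 6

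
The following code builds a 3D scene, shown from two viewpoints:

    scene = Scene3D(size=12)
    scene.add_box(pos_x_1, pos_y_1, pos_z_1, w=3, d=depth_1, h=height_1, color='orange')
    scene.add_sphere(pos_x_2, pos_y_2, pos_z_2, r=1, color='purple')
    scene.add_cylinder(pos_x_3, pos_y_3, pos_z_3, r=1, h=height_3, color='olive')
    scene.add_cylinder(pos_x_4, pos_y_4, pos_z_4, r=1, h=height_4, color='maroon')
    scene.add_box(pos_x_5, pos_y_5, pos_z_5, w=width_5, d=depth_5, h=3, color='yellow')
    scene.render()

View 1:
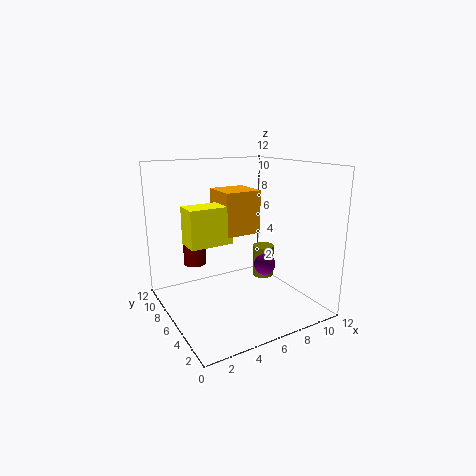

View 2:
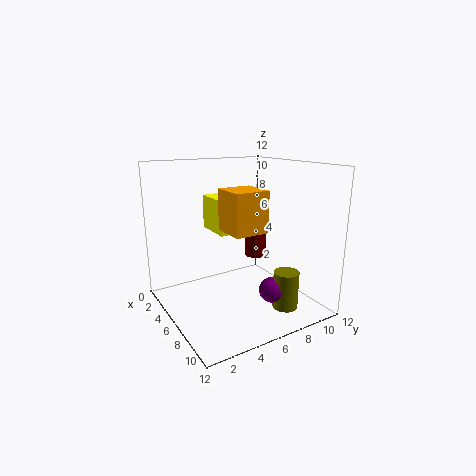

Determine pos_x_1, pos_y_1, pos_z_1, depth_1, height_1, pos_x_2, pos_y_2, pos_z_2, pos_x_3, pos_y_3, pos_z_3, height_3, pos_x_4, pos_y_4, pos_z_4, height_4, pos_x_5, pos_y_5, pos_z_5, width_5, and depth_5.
pos_x_1 = 4.5; pos_y_1 = 5; pos_z_1 = 6.5; depth_1 = 3; height_1 = 3.5; pos_x_2 = 9.5; pos_y_2 = 7; pos_z_2 = 2.5; pos_x_3 = 10; pos_y_3 = 8; pos_z_3 = 1; height_3 = 3; pos_x_4 = 3.5; pos_y_4 = 9.5; pos_z_4 = 3; height_4 = 3.5; pos_x_5 = 1.5; pos_y_5 = 5; pos_z_5 = 6; width_5 = 3.5; depth_5 = 2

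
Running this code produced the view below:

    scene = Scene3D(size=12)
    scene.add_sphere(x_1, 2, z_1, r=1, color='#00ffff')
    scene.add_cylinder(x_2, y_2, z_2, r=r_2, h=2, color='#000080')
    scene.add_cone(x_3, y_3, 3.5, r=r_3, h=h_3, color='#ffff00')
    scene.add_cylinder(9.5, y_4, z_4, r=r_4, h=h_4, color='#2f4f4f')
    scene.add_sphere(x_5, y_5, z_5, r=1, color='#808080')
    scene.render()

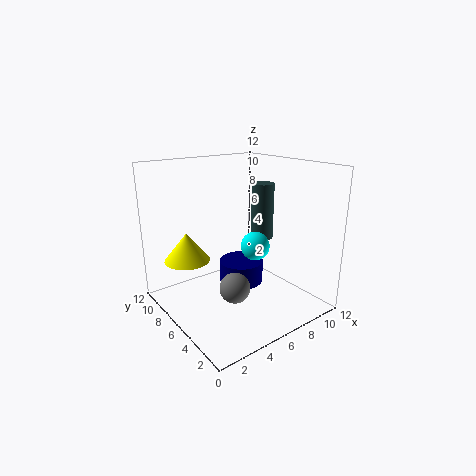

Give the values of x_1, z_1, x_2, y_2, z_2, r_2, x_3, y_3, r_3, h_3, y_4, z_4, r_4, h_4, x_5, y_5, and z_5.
x_1 = 4.5; z_1 = 7; x_2 = 7.5; y_2 = 7.5; z_2 = 1; r_2 = 2; x_3 = 3; y_3 = 9.5; r_3 = 2; h_3 = 2.5; y_4 = 7; z_4 = 5; r_4 = 1; h_4 = 5; x_5 = 2; y_5 = 1; z_5 = 5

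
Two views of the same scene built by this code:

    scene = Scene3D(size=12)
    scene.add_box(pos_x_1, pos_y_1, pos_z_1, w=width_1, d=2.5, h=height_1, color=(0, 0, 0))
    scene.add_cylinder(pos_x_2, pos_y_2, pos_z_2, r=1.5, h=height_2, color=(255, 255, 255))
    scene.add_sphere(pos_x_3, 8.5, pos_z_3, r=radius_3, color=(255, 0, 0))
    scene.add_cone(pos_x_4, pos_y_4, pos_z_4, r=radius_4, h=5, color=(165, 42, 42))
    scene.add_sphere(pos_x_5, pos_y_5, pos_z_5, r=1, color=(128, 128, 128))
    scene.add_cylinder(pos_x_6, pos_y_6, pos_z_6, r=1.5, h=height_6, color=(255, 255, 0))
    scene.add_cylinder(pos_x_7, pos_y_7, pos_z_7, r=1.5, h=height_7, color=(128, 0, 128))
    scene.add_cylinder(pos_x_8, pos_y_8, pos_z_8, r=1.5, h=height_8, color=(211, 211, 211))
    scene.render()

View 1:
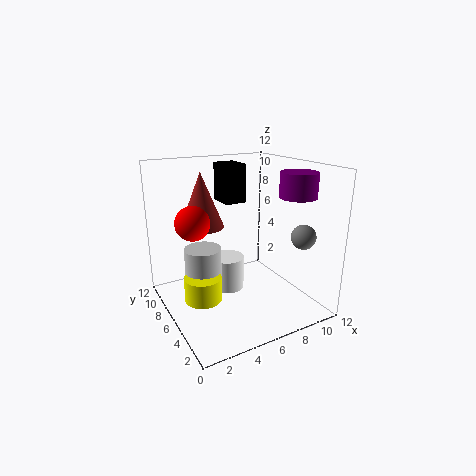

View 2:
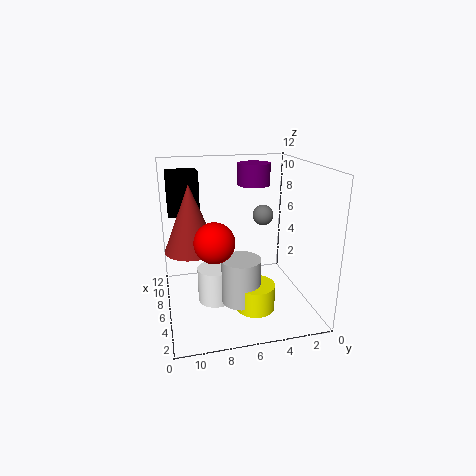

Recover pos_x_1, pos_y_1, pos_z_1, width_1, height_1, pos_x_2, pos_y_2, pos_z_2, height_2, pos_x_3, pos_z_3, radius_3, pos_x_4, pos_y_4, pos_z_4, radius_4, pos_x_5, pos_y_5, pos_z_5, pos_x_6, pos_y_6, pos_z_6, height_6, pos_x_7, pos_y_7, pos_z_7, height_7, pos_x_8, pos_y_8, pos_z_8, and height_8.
pos_x_1 = 6.5, pos_y_1 = 9, pos_z_1 = 8, width_1 = 2, height_1 = 3.5, pos_x_2 = 6, pos_y_2 = 8, pos_z_2 = 0.5, height_2 = 3, pos_x_3 = 3, pos_z_3 = 7, radius_3 = 1.5, pos_x_4 = 4.5, pos_y_4 = 10, pos_z_4 = 6, radius_4 = 2, pos_x_5 = 10, pos_y_5 = 2.5, pos_z_5 = 6.5, pos_x_6 = 2.5, pos_y_6 = 5.5, pos_z_6 = 1.5, height_6 = 2, pos_x_7 = 10, pos_y_7 = 3.5, pos_z_7 = 9.5, height_7 = 2, pos_x_8 = 3, pos_y_8 = 6.5, pos_z_8 = 2, height_8 = 3.5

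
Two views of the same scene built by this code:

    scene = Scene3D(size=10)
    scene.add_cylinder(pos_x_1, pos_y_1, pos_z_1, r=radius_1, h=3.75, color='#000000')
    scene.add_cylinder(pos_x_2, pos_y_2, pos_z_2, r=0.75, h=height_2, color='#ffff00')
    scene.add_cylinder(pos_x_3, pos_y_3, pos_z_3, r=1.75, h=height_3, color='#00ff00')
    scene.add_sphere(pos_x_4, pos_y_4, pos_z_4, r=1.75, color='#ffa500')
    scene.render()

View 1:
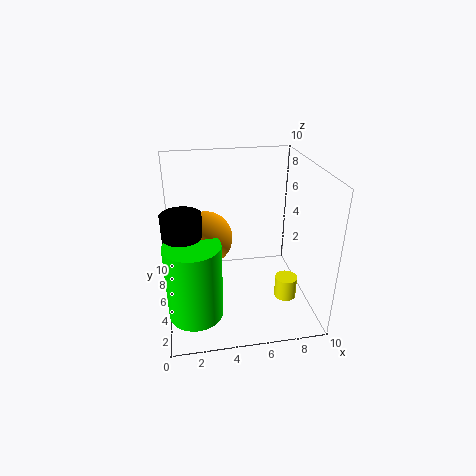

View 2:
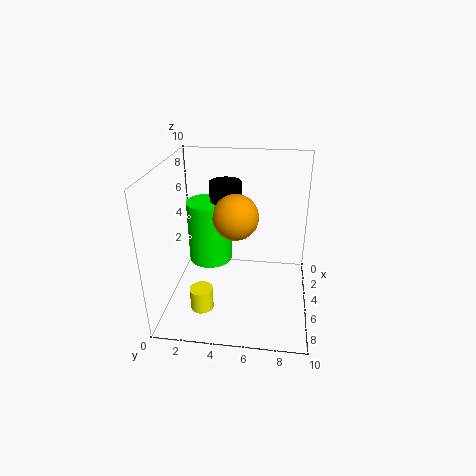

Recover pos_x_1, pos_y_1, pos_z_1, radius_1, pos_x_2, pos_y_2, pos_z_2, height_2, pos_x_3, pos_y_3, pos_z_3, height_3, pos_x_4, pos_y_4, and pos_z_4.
pos_x_1 = 1.25; pos_y_1 = 3.5; pos_z_1 = 4; radius_1 = 1.25; pos_x_2 = 8; pos_y_2 = 3; pos_z_2 = 1.25; height_2 = 1.5; pos_x_3 = 1.75; pos_y_3 = 2.25; pos_z_3 = 1.25; height_3 = 5; pos_x_4 = 2.75; pos_y_4 = 4.5; pos_z_4 = 5.5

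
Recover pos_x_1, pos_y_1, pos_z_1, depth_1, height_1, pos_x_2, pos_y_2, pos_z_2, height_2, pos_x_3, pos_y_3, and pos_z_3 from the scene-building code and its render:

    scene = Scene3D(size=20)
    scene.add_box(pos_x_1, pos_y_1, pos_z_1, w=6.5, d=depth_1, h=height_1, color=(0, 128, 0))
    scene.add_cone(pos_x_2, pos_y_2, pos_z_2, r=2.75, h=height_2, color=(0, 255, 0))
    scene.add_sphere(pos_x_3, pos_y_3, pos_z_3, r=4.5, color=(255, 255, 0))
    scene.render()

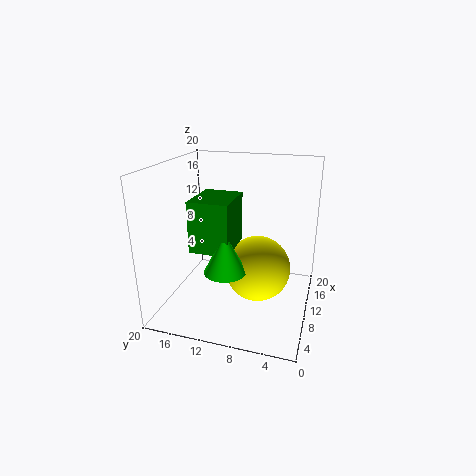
pos_x_1 = 4.75, pos_y_1 = 9.75, pos_z_1 = 9.5, depth_1 = 5.25, height_1 = 6.75, pos_x_2 = 5.25, pos_y_2 = 10.25, pos_z_2 = 7.25, height_2 = 5.25, pos_x_3 = 9.5, pos_y_3 = 7, pos_z_3 = 6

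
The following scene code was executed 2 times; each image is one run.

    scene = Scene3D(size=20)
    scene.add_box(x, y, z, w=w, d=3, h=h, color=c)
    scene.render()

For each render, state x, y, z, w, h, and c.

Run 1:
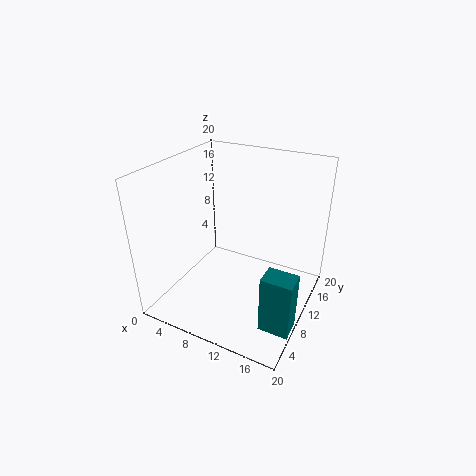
x = 16, y = 4, z = 1, w = 4, h = 8, c = 'teal'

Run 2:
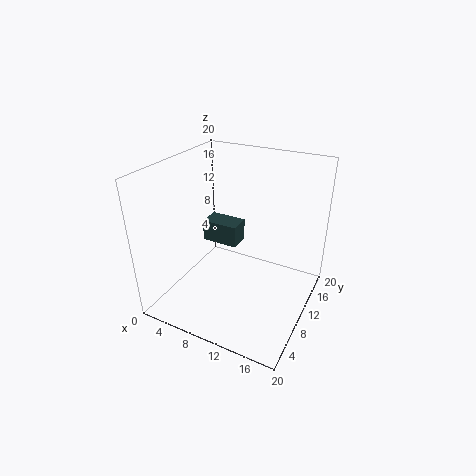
x = 5, y = 9, z = 9, w = 5, h = 3, c = 'darkslategray'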